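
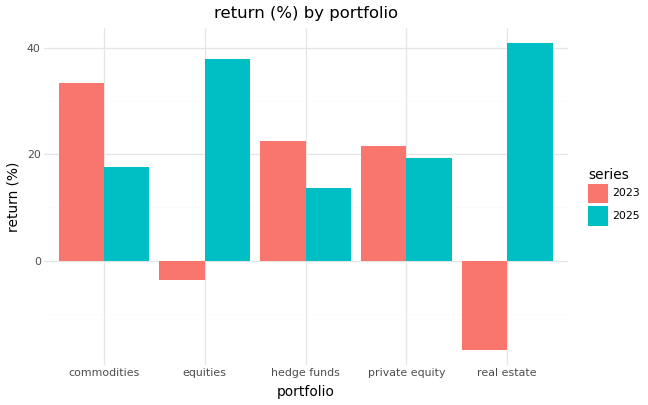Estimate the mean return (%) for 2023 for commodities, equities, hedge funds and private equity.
≈ 18

(35 + -5 + 20 + 20) / 4 ≈ 18.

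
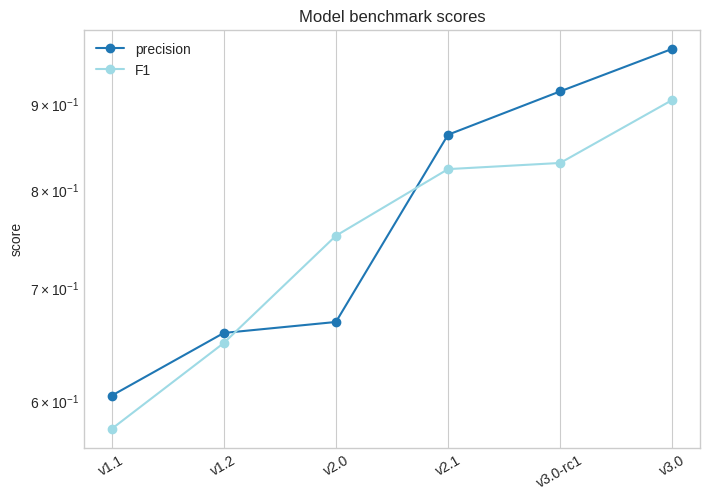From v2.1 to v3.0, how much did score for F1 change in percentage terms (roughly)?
≈ +12.5%

v2.1 ≈ 0.80, v3.0 ≈ 0.90; (0.90 − 0.80) / 0.80 ≈ +12.5%.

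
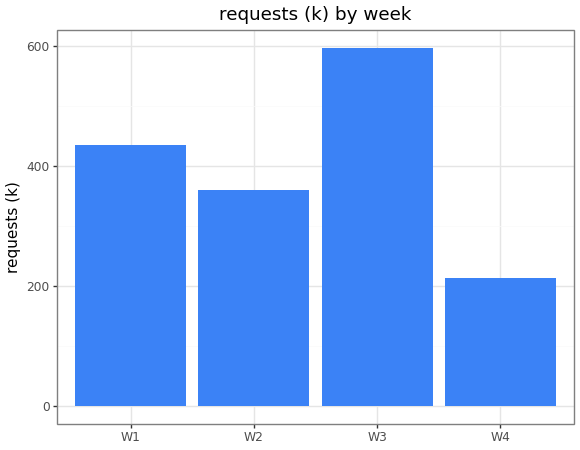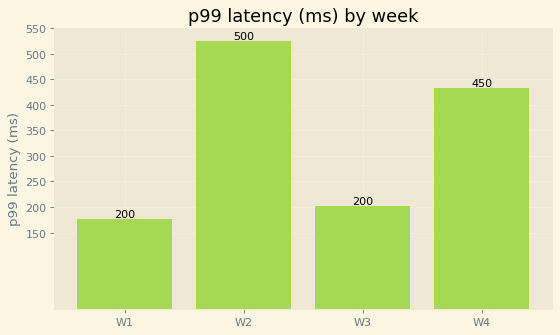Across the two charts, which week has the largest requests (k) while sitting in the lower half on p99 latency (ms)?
Chart 2 median p99 latency (ms) ≈ 300; below-median weeks: W1, W3. Among those, W3 has the highest requests (k) (≈ 600).

W3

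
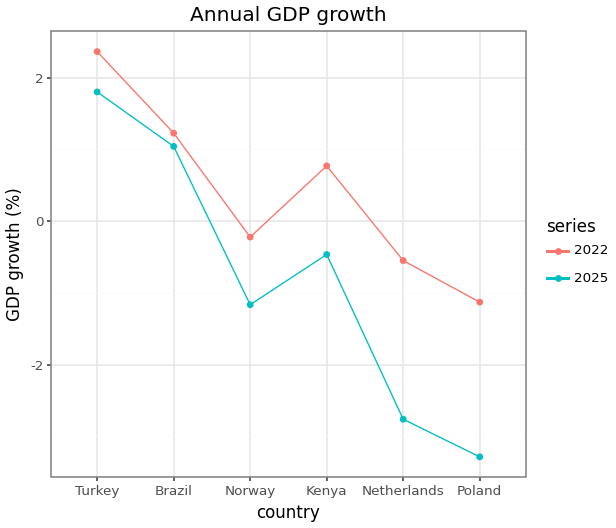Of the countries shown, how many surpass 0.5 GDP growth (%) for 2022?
3

Above 0.5: Turkey, Brazil, Kenya.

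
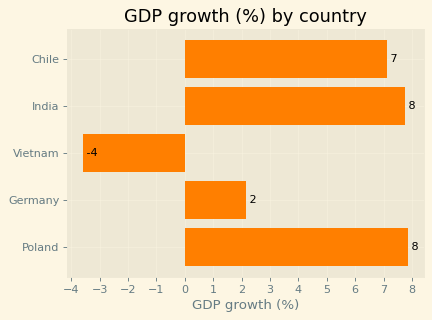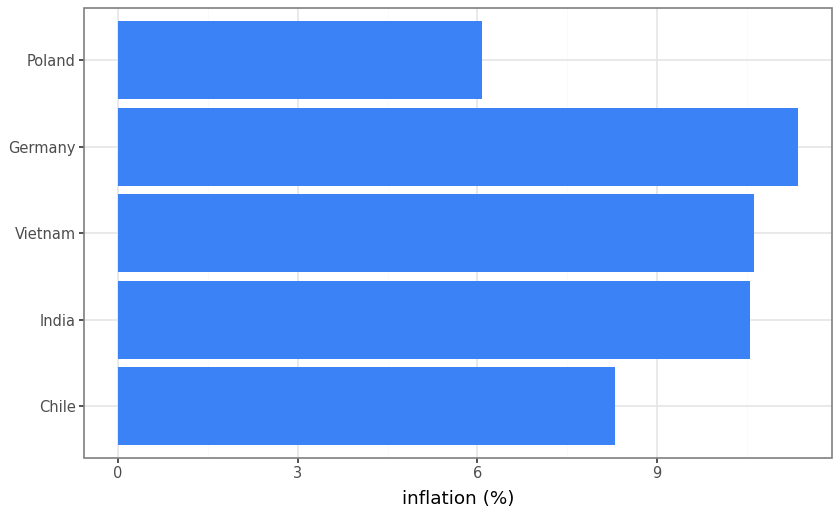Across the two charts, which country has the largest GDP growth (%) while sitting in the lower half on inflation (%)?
Poland

Chart 2 median inflation (%) ≈ 10; below-median countries: Chile, Poland. Among those, Poland has the highest GDP growth (%) (≈ 8).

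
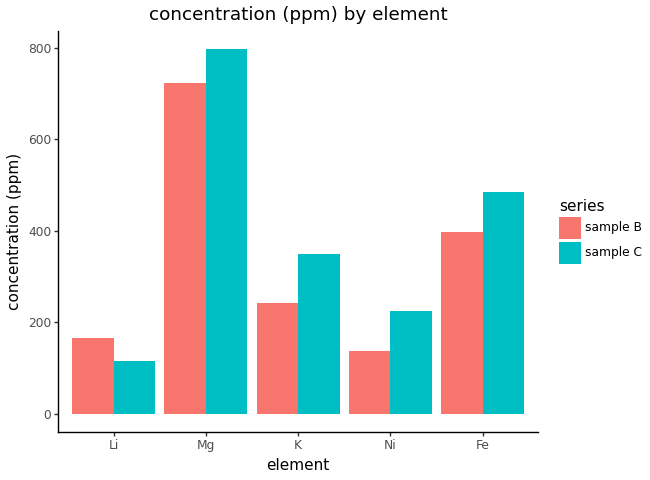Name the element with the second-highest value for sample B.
Top 3 for sample B: Mg ≈ 700, Fe ≈ 400, K ≈ 200.

Fe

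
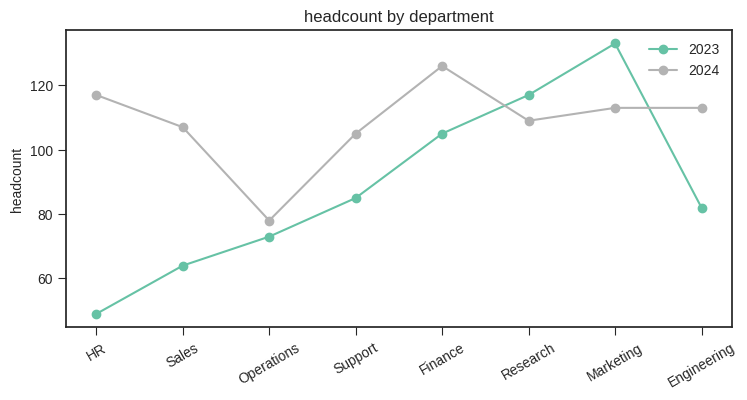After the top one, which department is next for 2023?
Research

Top 3 for 2023: Marketing ≈ 130, Research ≈ 120, Finance ≈ 100.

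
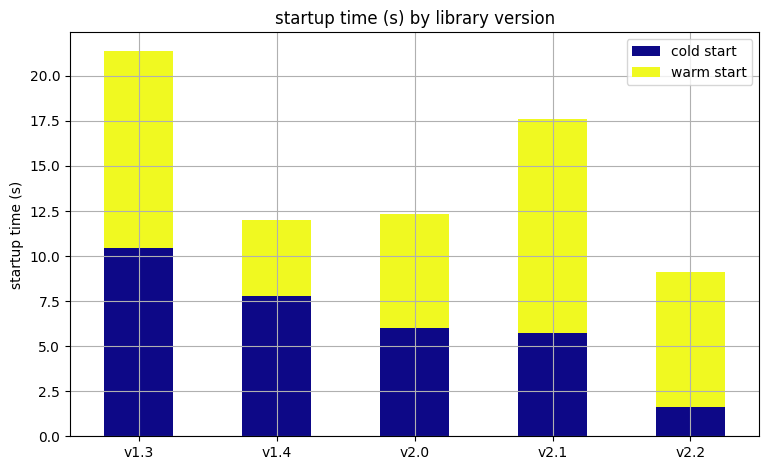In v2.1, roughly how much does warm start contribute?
warm start top ≈ 18, bottom ≈ 6; segment ≈ 12.

≈ 12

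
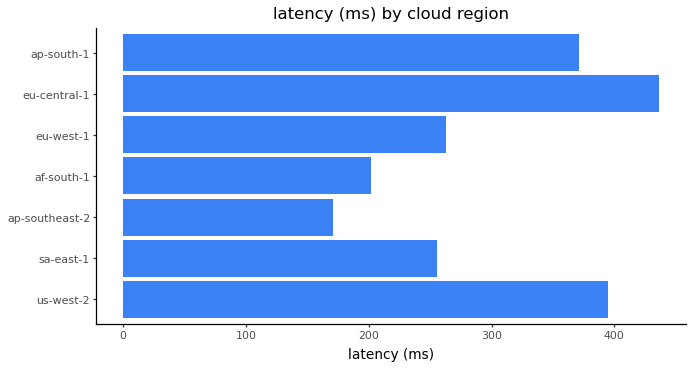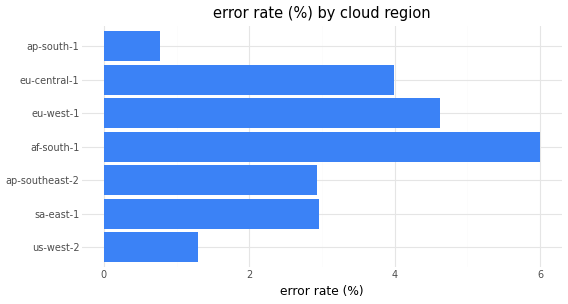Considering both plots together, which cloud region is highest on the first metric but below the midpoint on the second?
us-west-2

Chart 2 median error rate (%) ≈ 3; below-median cloud regions: us-west-2, ap-southeast-2, ap-south-1. Among those, us-west-2 has the highest latency (ms) (≈ 400).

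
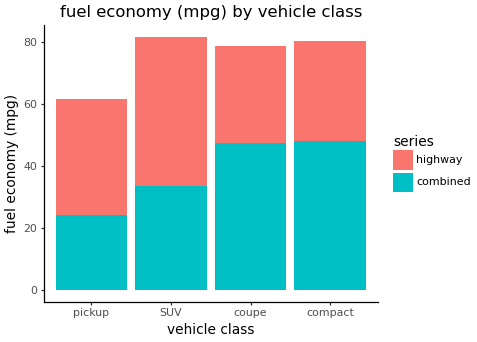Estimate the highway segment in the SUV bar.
highway top ≈ 80, bottom ≈ 30; segment ≈ 50.

≈ 50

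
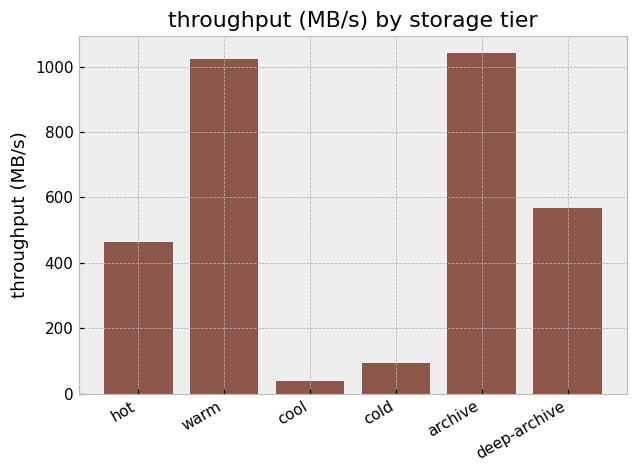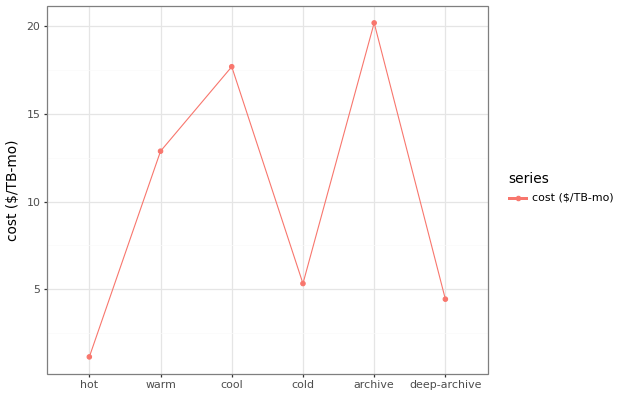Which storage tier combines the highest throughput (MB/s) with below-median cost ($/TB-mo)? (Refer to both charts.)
Chart 2 median cost ($/TB-mo) ≈ 10; below-median storage tiers: hot, cold, deep-archive. Among those, deep-archive has the highest throughput (MB/s) (≈ 600).

deep-archive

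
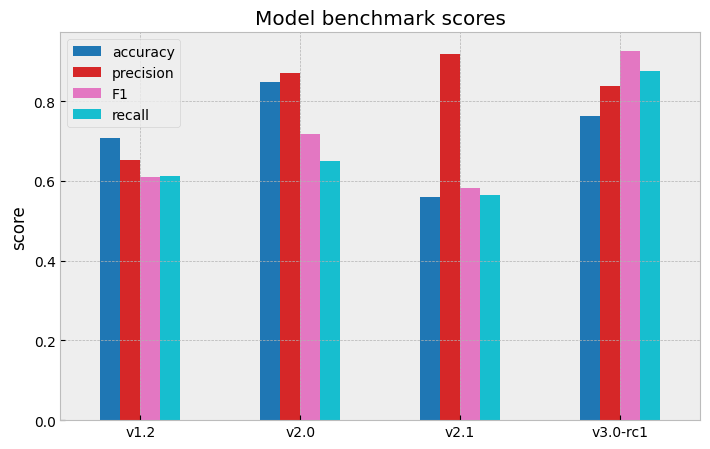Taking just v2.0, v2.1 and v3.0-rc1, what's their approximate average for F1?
≈ 0.73

(0.7 + 0.6 + 0.9) / 3 ≈ 0.73.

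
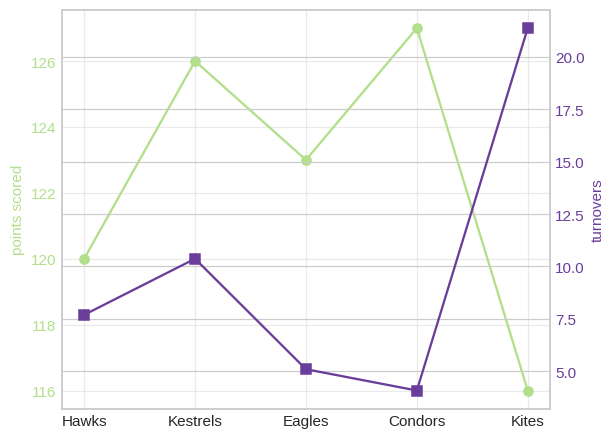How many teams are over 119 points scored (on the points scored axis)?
Above 119: Hawks, Kestrels, Eagles, Condors.

4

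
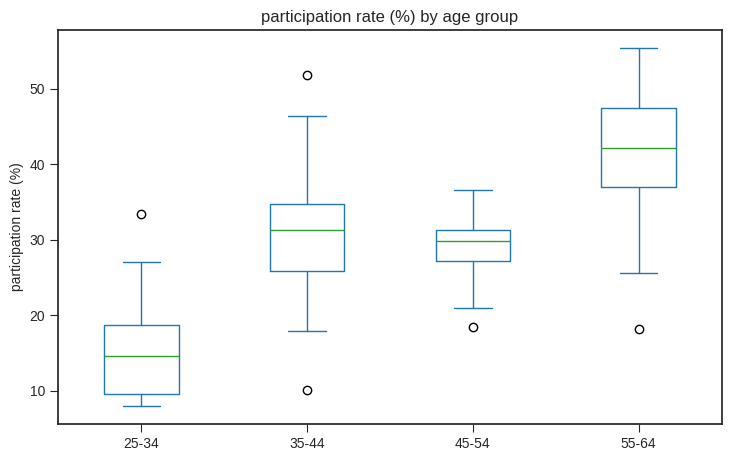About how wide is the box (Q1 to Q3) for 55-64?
≈ 10

Q3 ≈ 45, Q1 ≈ 35; IQR ≈ 10.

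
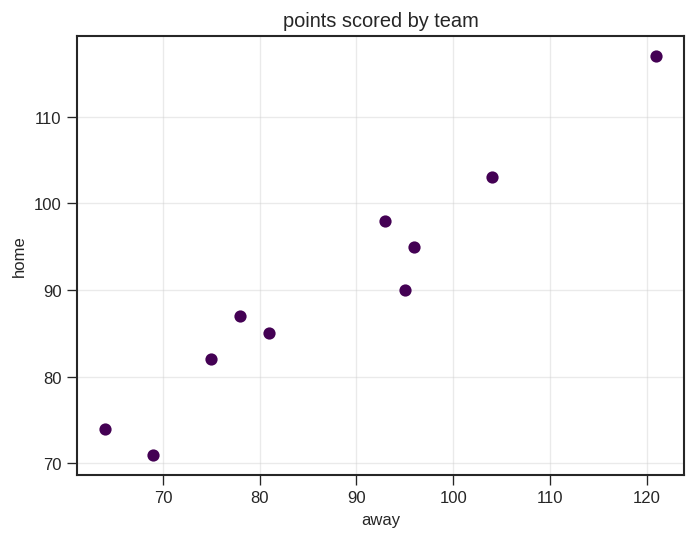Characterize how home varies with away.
Points are positively correlated; strong (|r| ≈ 1.0).

positive, strong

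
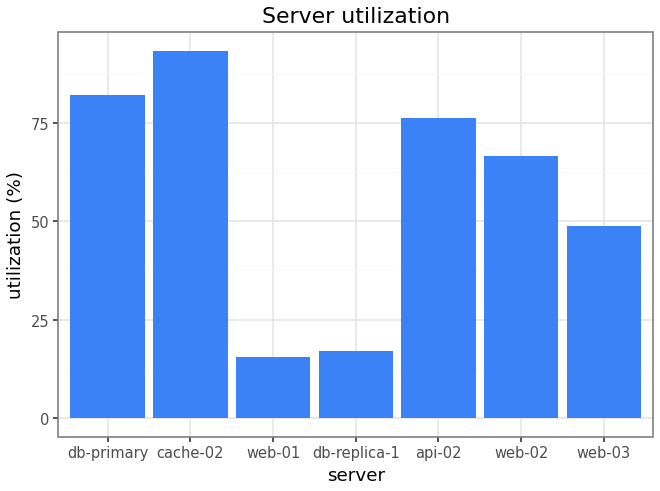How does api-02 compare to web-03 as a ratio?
≈ 1.6×

api-02 ≈ 80, web-03 ≈ 50; 80/50 ≈ 1.6.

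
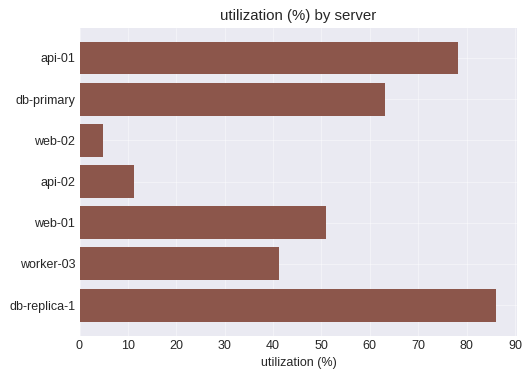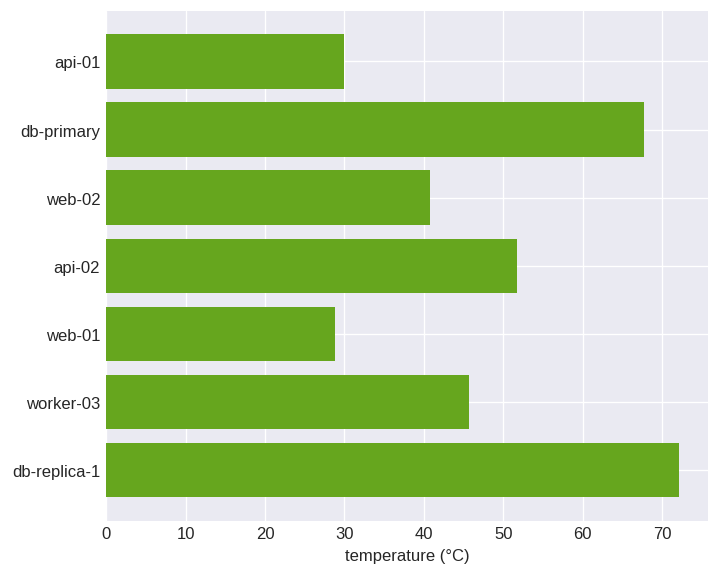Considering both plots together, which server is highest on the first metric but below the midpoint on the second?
Chart 2 median temperature (°C) ≈ 50; below-median servers: api-01, web-02, web-01. Among those, api-01 has the highest utilization (%) (≈ 80).

api-01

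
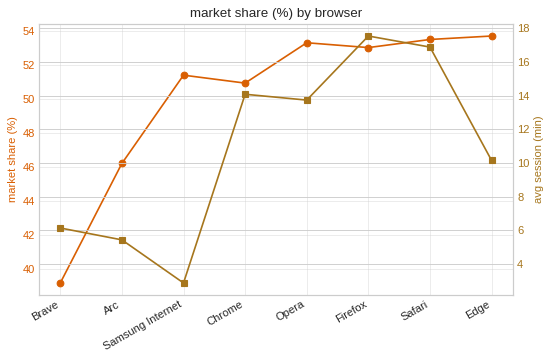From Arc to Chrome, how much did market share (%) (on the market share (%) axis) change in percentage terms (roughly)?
≈ +8.7%

Arc ≈ 46, Chrome ≈ 50; (50 − 46) / 46 ≈ +8.7%.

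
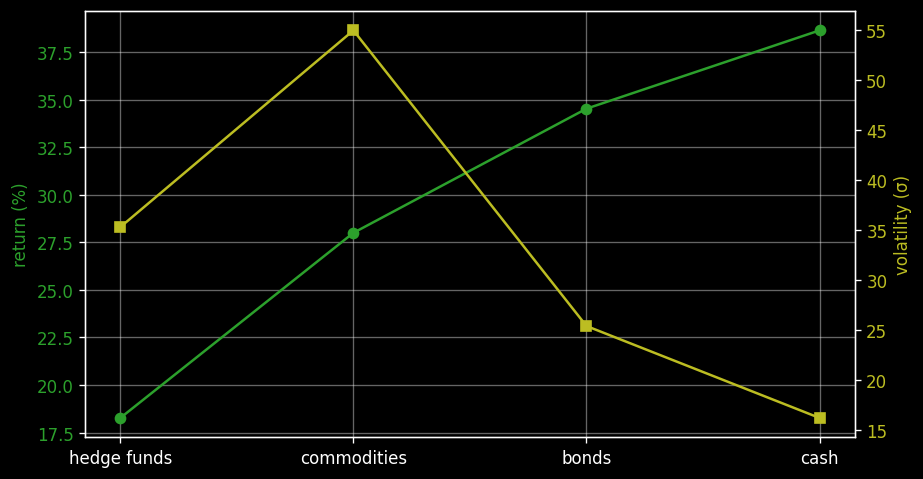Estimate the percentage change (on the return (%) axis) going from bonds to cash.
≈ +11.8%

bonds ≈ 34, cash ≈ 38; (38 − 34) / 34 ≈ +11.8%.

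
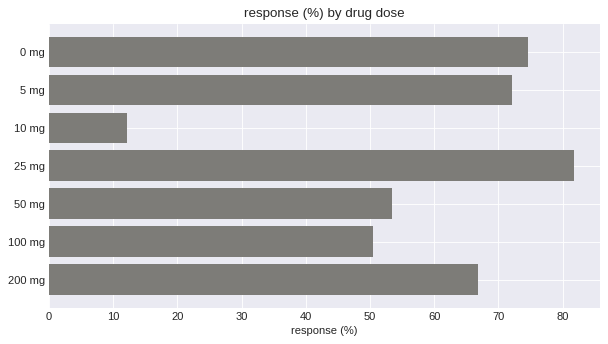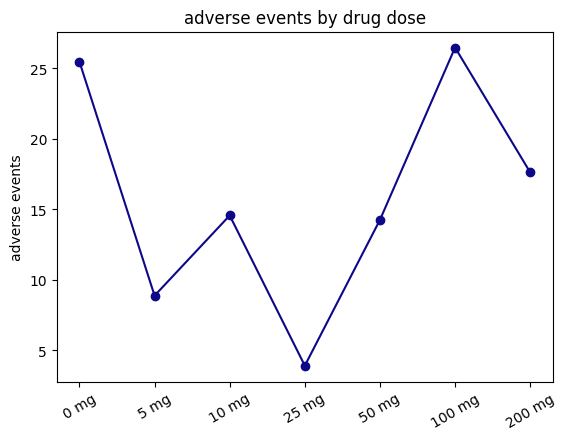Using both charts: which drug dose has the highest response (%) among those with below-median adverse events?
Chart 2 median adverse events ≈ 15; below-median drug doses: 5 mg, 25 mg, 50 mg. Among those, 25 mg has the highest response (%) (≈ 80).

25 mg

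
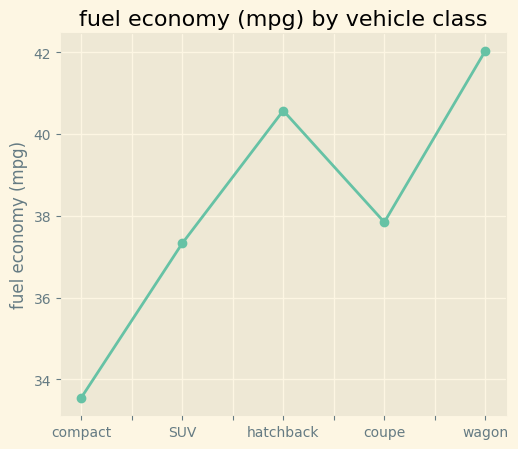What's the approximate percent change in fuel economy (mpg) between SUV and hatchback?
SUV ≈ 37, hatchback ≈ 41; (41 − 37) / 37 ≈ +10.8%.

≈ +10.8%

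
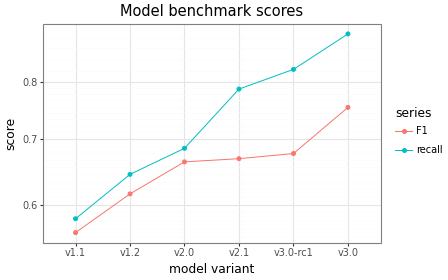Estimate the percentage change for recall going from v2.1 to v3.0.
≈ +12.5%

v2.1 ≈ 0.80, v3.0 ≈ 0.90; (0.90 − 0.80) / 0.80 ≈ +12.5%.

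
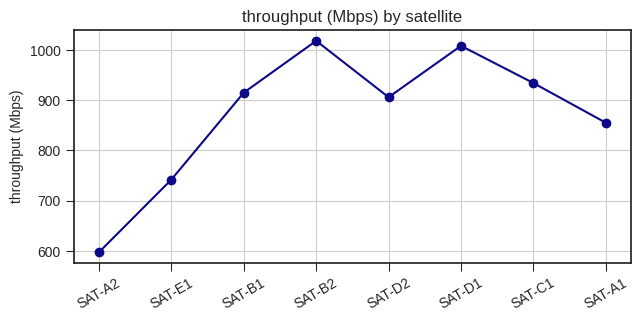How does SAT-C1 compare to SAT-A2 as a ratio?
SAT-C1 ≈ 950, SAT-A2 ≈ 600; 950/600 ≈ 1.58.

≈ 1.58×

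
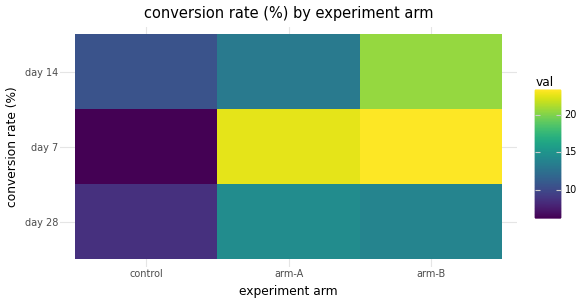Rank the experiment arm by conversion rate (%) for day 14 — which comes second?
arm-A

Top 3 for day 14: arm-B ≈ 20, arm-A ≈ 14, control ≈ 10.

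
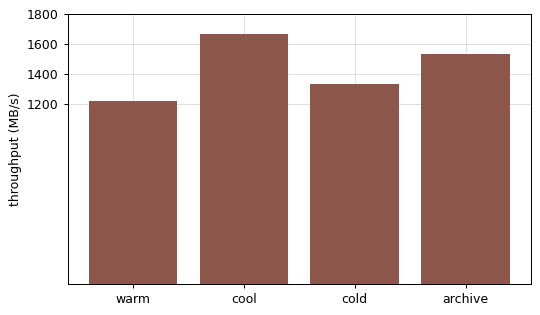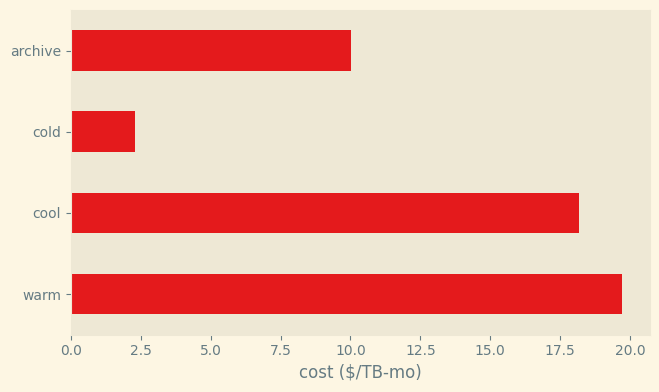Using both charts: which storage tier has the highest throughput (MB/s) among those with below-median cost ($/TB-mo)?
archive

Chart 2 median cost ($/TB-mo) ≈ 14; below-median storage tiers: cold, archive. Among those, archive has the highest throughput (MB/s) (≈ 1600).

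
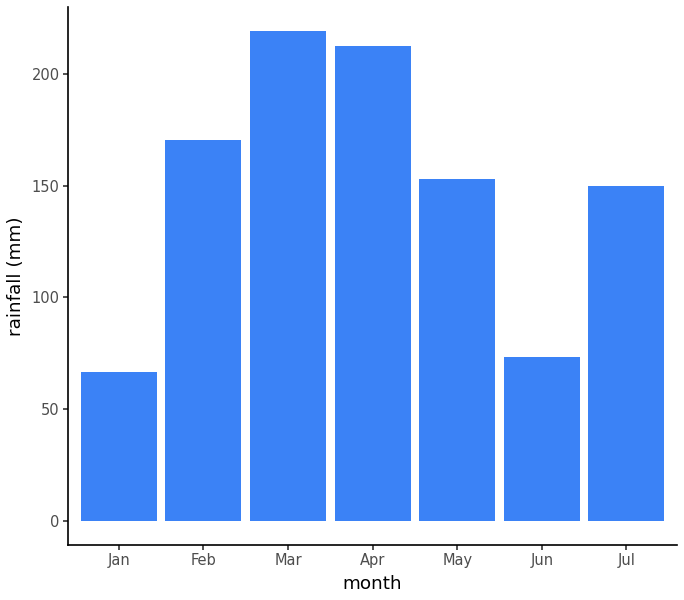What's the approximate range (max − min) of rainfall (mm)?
≈ 160

Max Mar ≈ 220, min Jan ≈ 60; range ≈ 160.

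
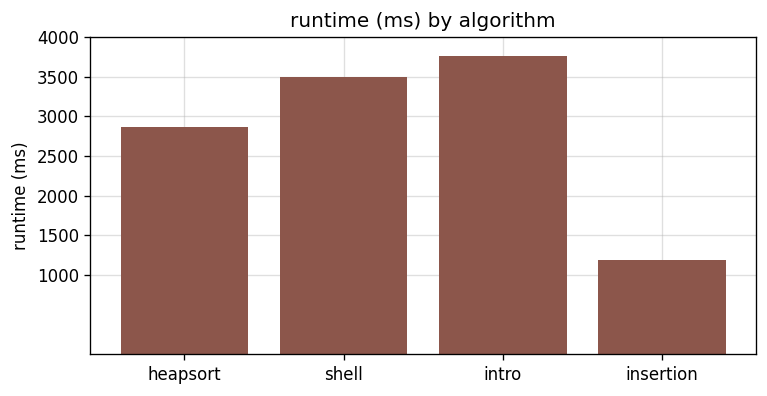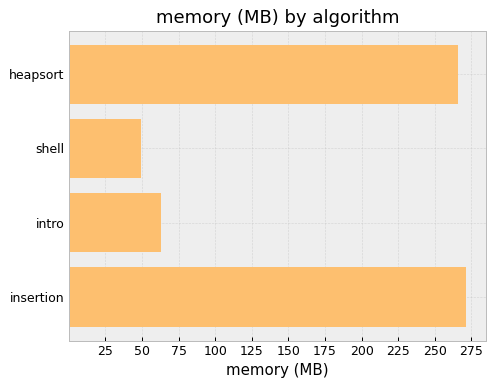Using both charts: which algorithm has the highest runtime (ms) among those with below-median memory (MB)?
Chart 2 median memory (MB) ≈ 175; below-median algorithms: shell, intro. Among those, intro has the highest runtime (ms) (≈ 4000).

intro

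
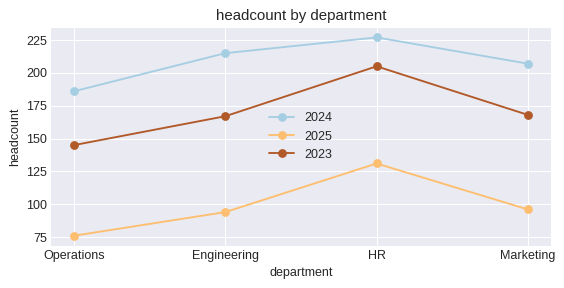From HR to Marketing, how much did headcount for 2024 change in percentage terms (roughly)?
HR ≈ 220, Marketing ≈ 200; (200 − 220) / 220 ≈ -9.1%.

≈ -9.1%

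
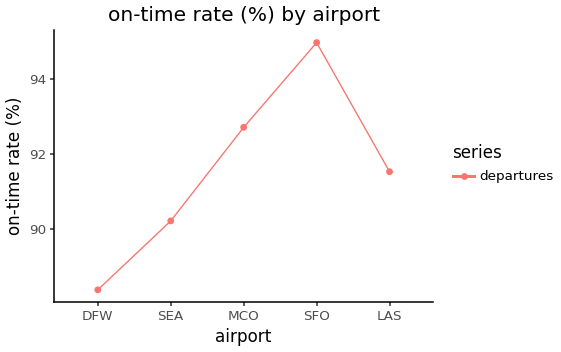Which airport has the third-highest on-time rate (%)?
Top 4: SFO ≈ 95, MCO ≈ 93, LAS ≈ 92, SEA ≈ 90.

LAS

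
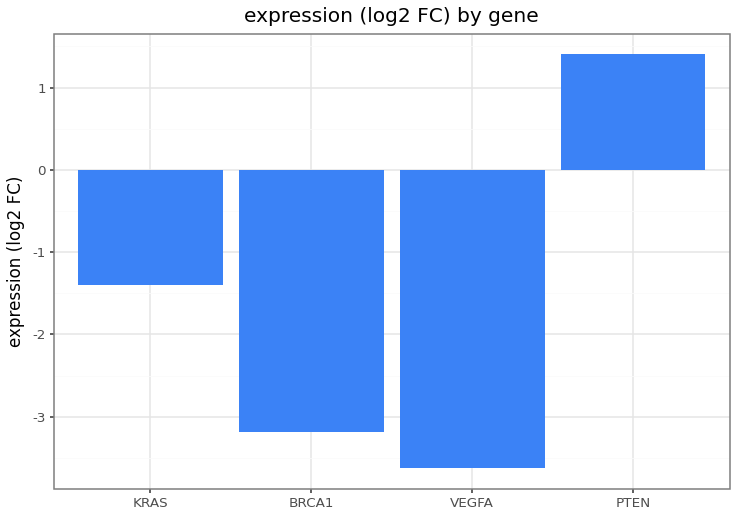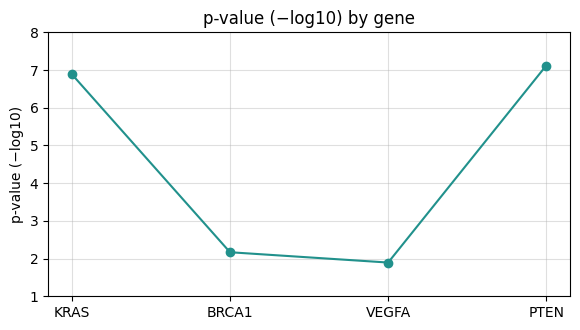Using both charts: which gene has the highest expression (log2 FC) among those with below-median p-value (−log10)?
BRCA1

Chart 2 median p-value (−log10) ≈ 5; below-median genes: BRCA1, VEGFA. Among those, BRCA1 has the highest expression (log2 FC) (≈ -3.2).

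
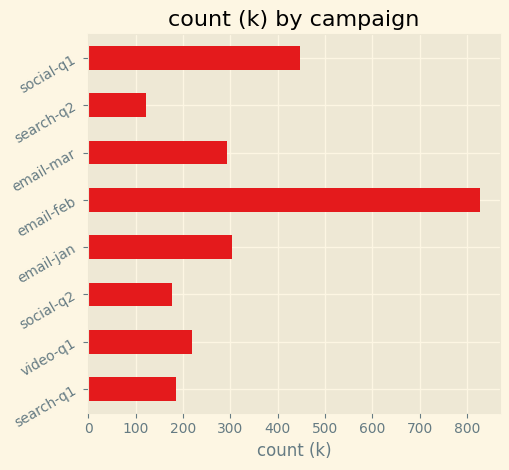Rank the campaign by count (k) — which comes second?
social-q1

Top 3: email-feb ≈ 800, social-q1 ≈ 400, email-jan ≈ 300.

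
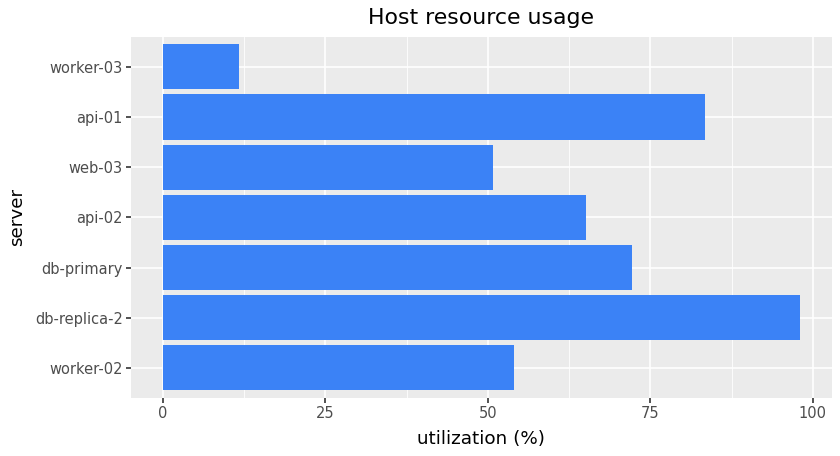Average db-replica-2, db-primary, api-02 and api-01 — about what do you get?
(100 + 70 + 70 + 80) / 4 ≈ 80.

≈ 80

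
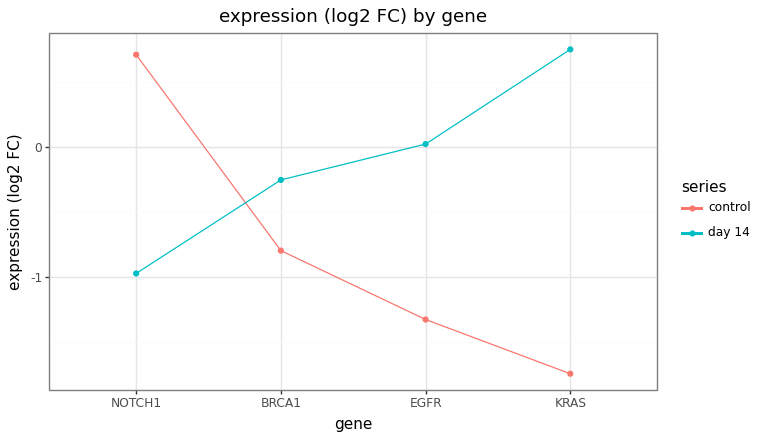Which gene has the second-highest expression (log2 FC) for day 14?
Top 3 for day 14: KRAS ≈ 0.5, EGFR ≈ 0.0, BRCA1 ≈ -0.5.

EGFR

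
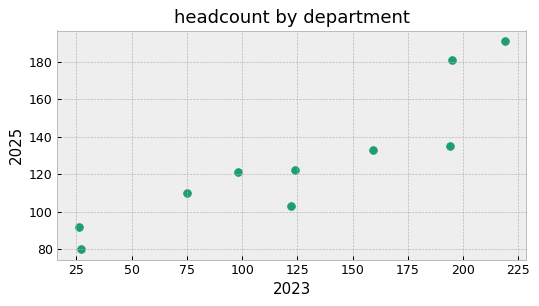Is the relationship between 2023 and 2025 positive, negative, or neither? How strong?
positive, strong

Points are positively correlated; strong (|r| ≈ 0.9).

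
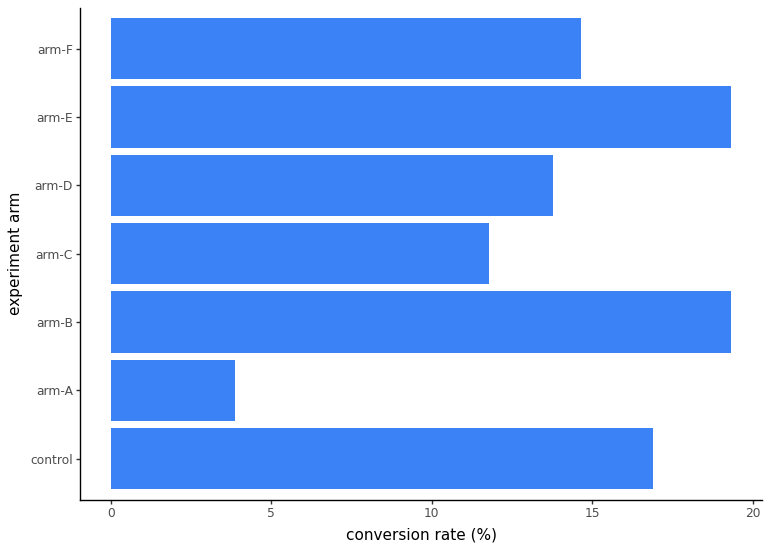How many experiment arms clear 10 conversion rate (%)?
6

Above 10: control, arm-B, arm-C, arm-D, arm-E, arm-F.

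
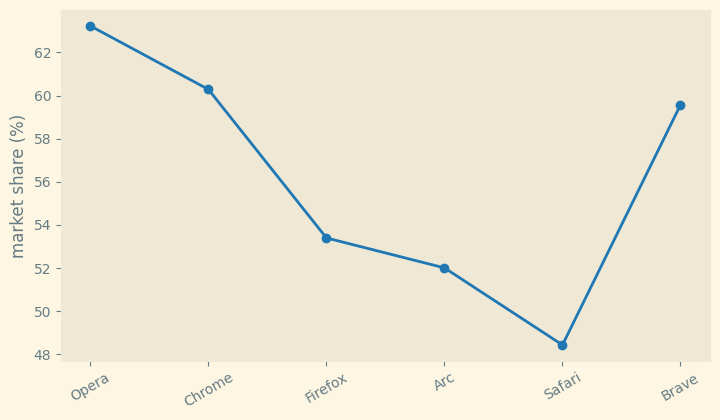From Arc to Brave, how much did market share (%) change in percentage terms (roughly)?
Arc ≈ 52, Brave ≈ 60; (60 − 52) / 52 ≈ +15.4%.

≈ +15.4%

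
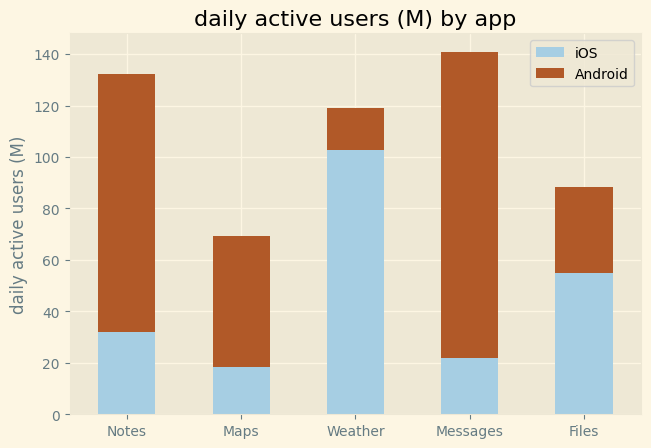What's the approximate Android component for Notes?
≈ 100

Android top ≈ 140, bottom ≈ 40; segment ≈ 100.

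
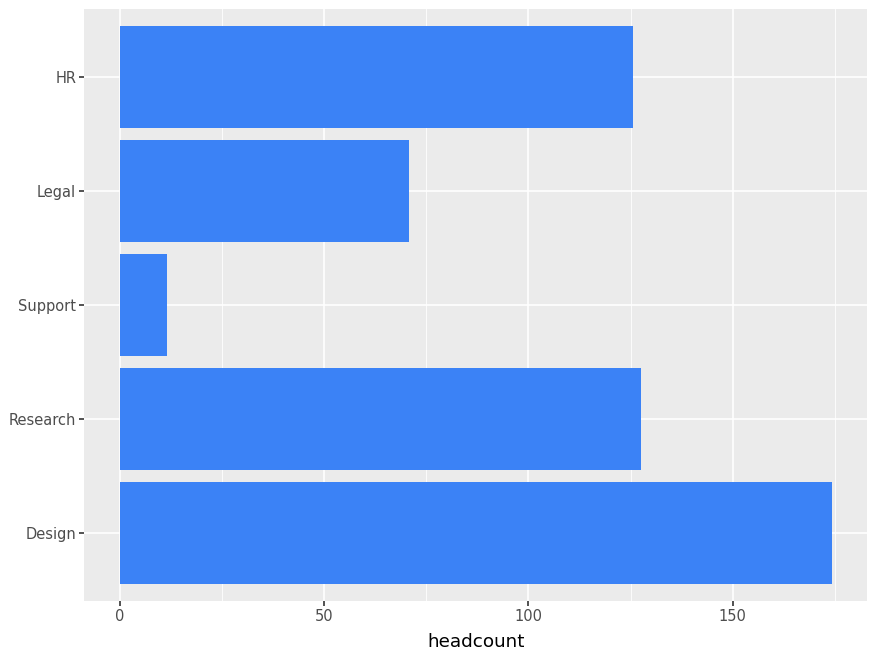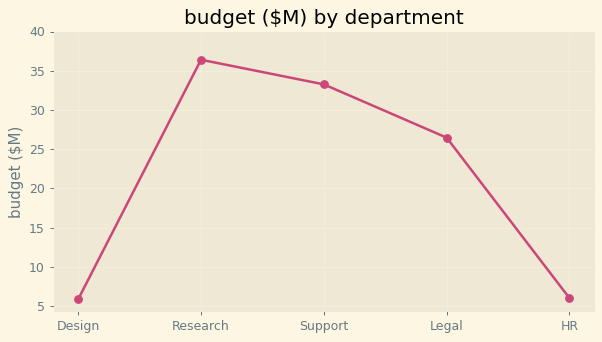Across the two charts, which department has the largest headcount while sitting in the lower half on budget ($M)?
Chart 2 median budget ($M) ≈ 25; below-median departments: Design, HR. Among those, Design has the highest headcount (≈ 180).

Design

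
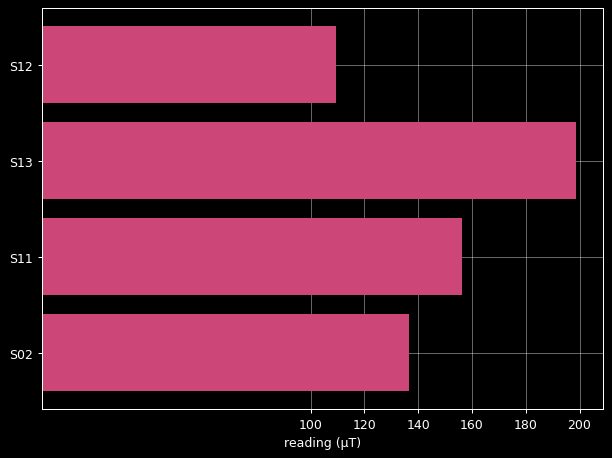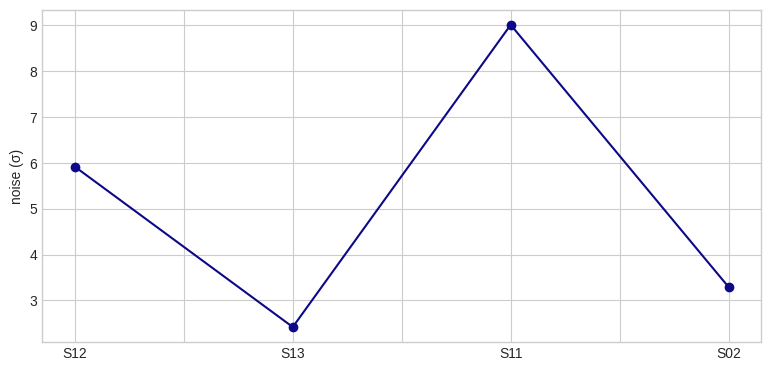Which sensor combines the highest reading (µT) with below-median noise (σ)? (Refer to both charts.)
S13

Chart 2 median noise (σ) ≈ 5; below-median sensors: S13, S02. Among those, S13 has the highest reading (µT) (≈ 200).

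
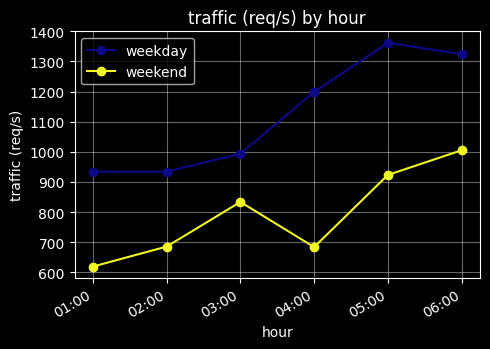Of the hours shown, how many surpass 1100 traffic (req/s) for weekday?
Above 1100: 04:00, 05:00, 06:00.

3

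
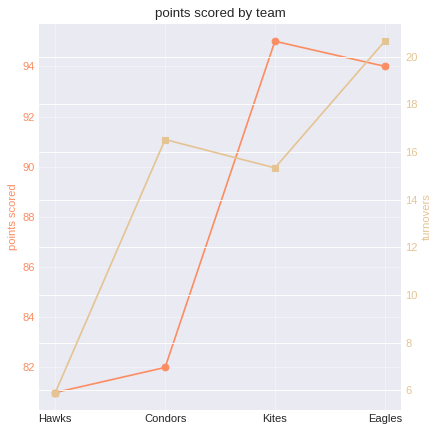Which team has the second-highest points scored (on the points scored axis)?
Top 3 (on the points scored axis): Kites ≈ 96, Eagles ≈ 94, Condors ≈ 82.

Eagles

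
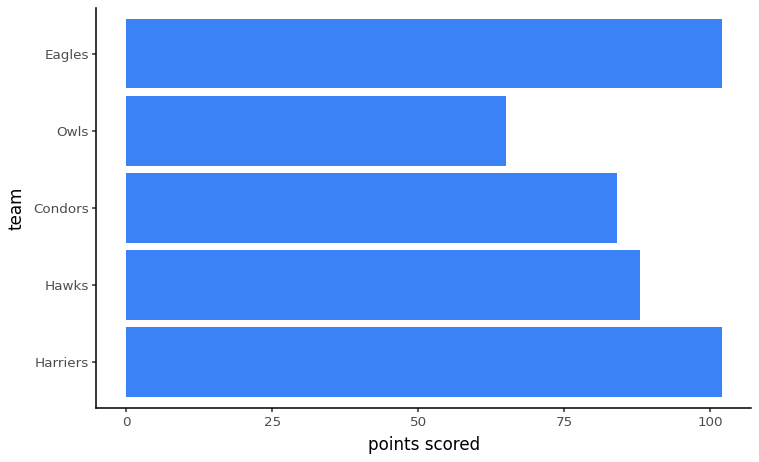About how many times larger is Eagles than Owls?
≈ 1.67×

Eagles ≈ 100, Owls ≈ 60; 100/60 ≈ 1.67.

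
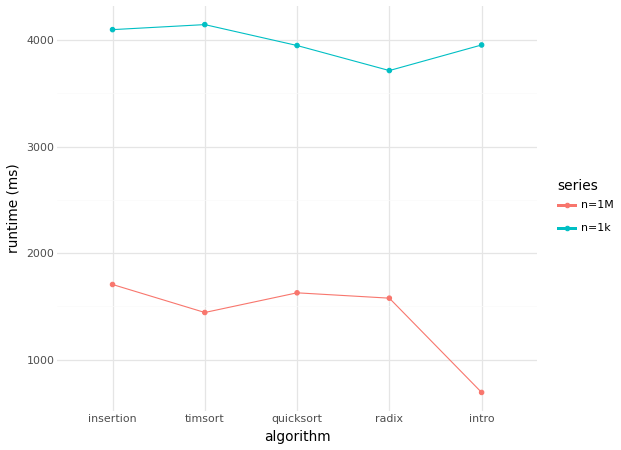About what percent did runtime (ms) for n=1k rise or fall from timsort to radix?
≈ -12.5%

timsort ≈ 4000, radix ≈ 3500; (3500 − 4000) / 4000 ≈ -12.5%.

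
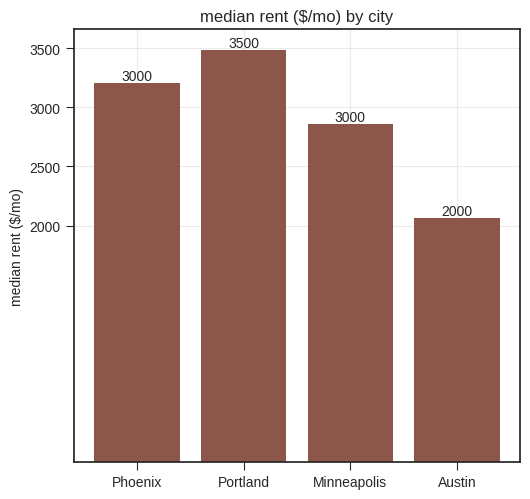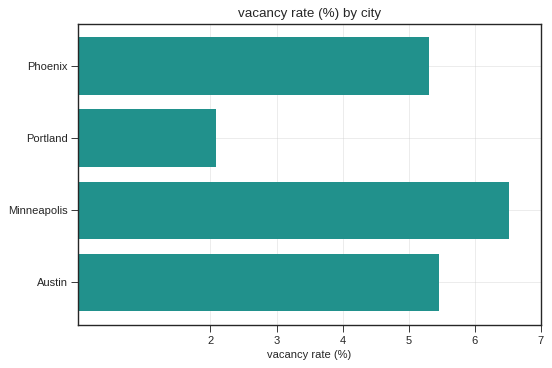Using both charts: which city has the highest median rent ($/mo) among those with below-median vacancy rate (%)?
Portland

Chart 2 median vacancy rate (%) ≈ 5; below-median cities: Phoenix, Portland. Among those, Portland has the highest median rent ($/mo) (≈ 3500).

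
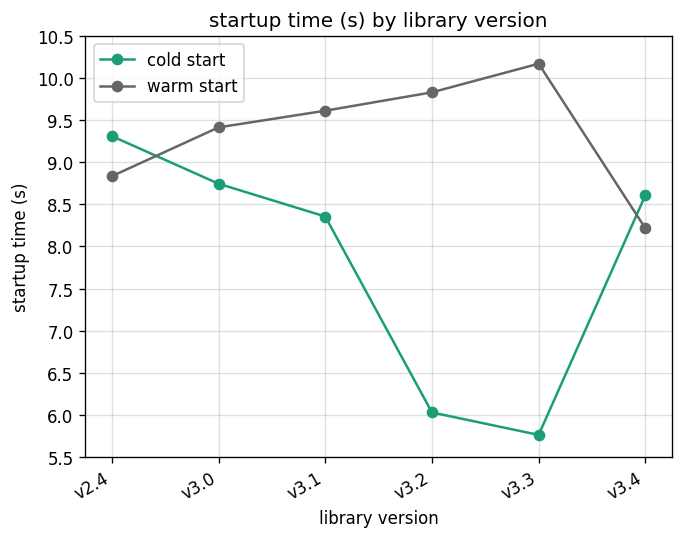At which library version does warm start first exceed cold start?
v2.4: warm start ≈ 9.0 vs cold start ≈ 9.5 (not yet); v3.0: warm start ≈ 9.5 vs cold start ≈ 8.5 (first crossover).

v3.0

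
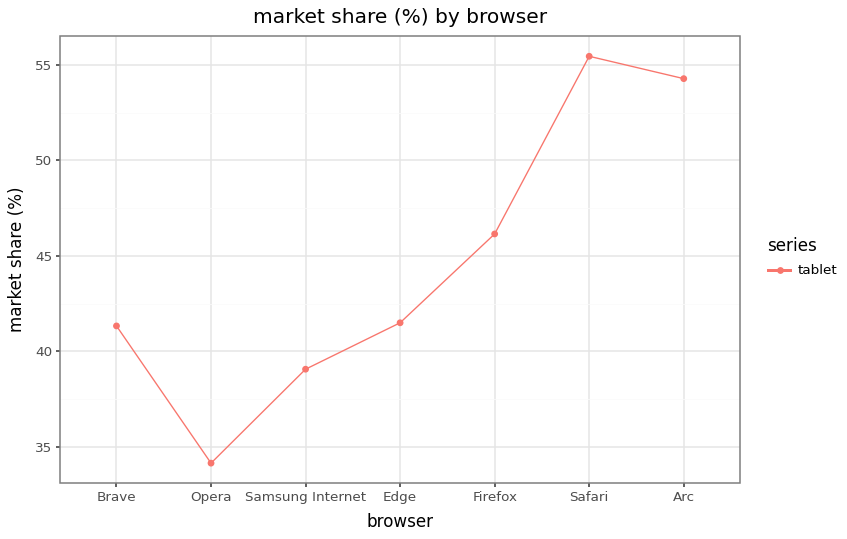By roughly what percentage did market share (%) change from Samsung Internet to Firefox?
Samsung Internet ≈ 40, Firefox ≈ 46; (46 − 40) / 40 ≈ +15%.

≈ +15%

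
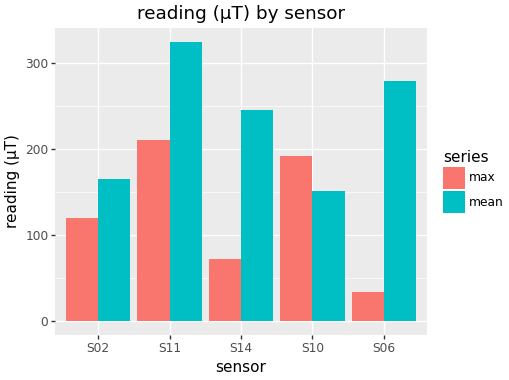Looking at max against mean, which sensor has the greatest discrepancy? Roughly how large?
S06, ≈ 250 µT

S06: max ≈ 50, mean ≈ 300 → gap ≈ 250. Next-largest (S14) is only ≈ 200.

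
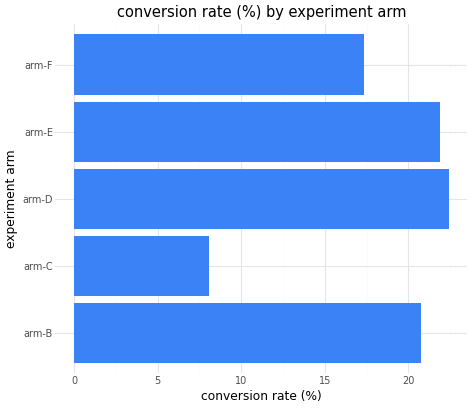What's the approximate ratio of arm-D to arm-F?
≈ 1.22×

arm-D ≈ 22, arm-F ≈ 18; 22/18 ≈ 1.22.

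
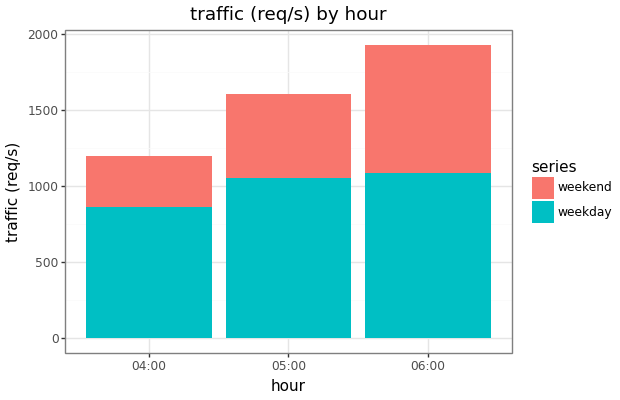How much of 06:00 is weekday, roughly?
≈ 1000

weekday top ≈ 1000, bottom ≈ 0; segment ≈ 1000.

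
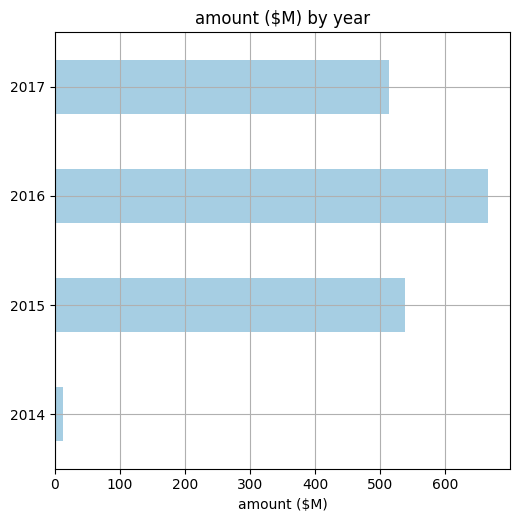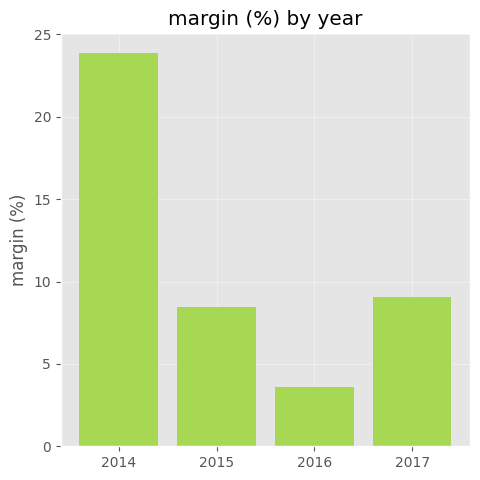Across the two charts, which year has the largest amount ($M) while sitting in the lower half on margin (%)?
Chart 2 median margin (%) ≈ 10; below-median years: 2015, 2016. Among those, 2016 has the highest amount ($M) (≈ 700).

2016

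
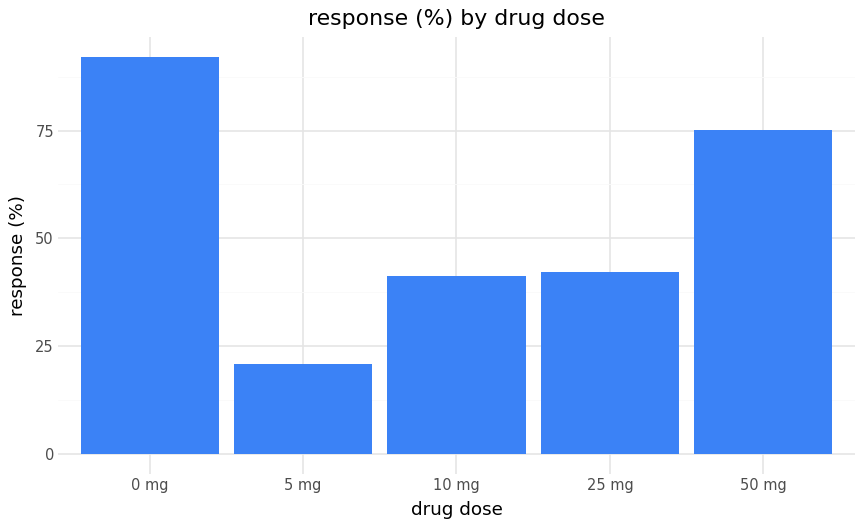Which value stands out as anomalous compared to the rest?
0 mg ≈ 90; the rest sit between ≈ 20 and ≈ 80.

0 mg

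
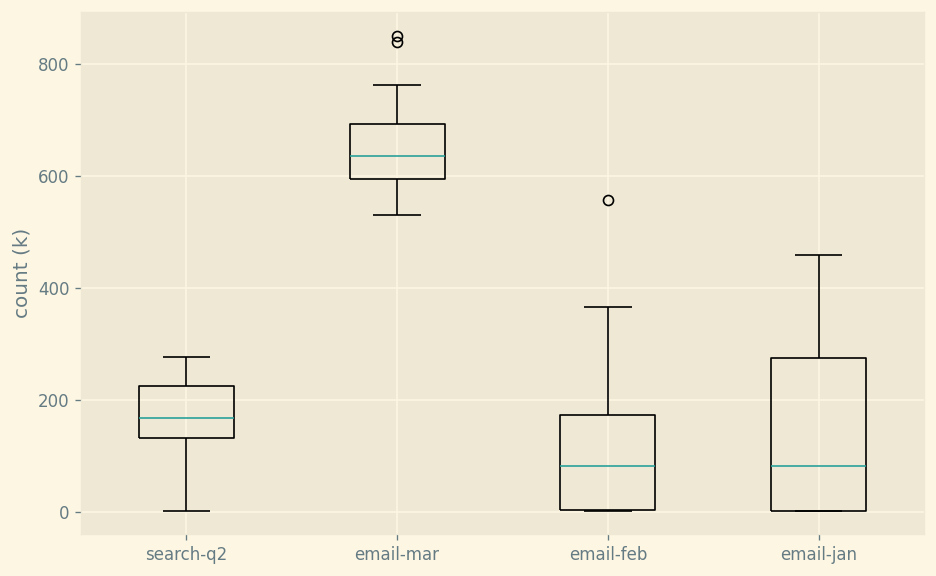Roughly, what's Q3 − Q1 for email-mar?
≈ 100

Q3 ≈ 700, Q1 ≈ 600; IQR ≈ 100.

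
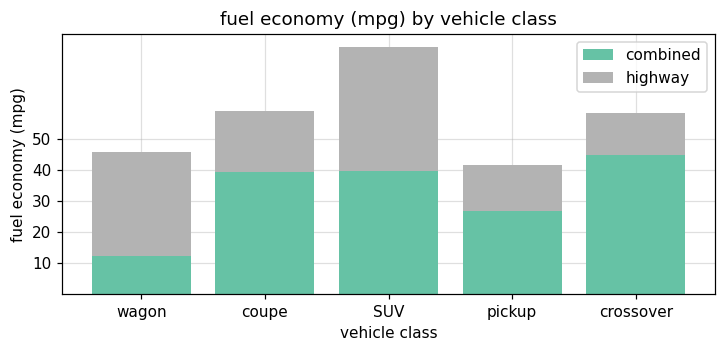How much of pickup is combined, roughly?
≈ 30

combined top ≈ 30, bottom ≈ 0; segment ≈ 30.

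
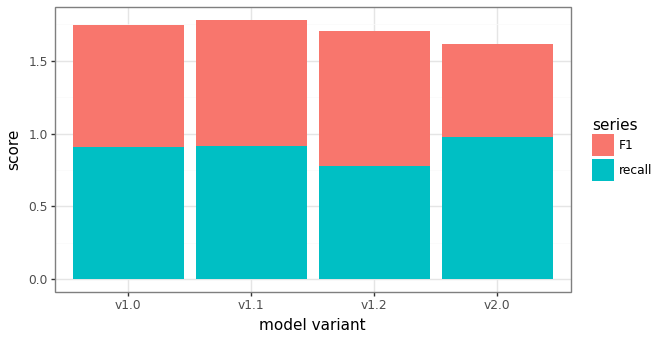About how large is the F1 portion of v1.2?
≈ 1.0

F1 top ≈ 1.8, bottom ≈ 0.8; segment ≈ 1.0.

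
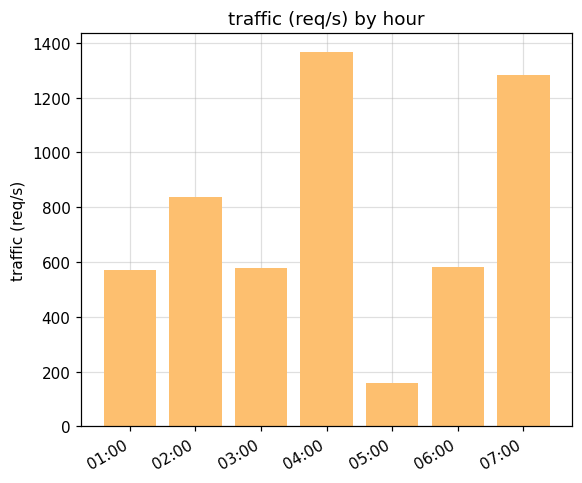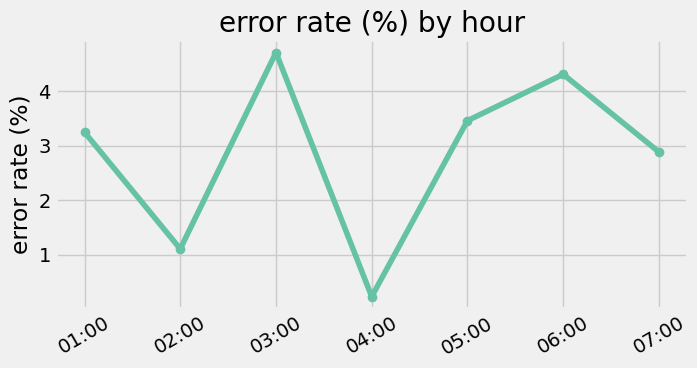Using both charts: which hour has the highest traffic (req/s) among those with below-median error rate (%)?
04:00

Chart 2 median error rate (%) ≈ 3; below-median hours: 02:00, 04:00, 07:00. Among those, 04:00 has the highest traffic (req/s) (≈ 1400).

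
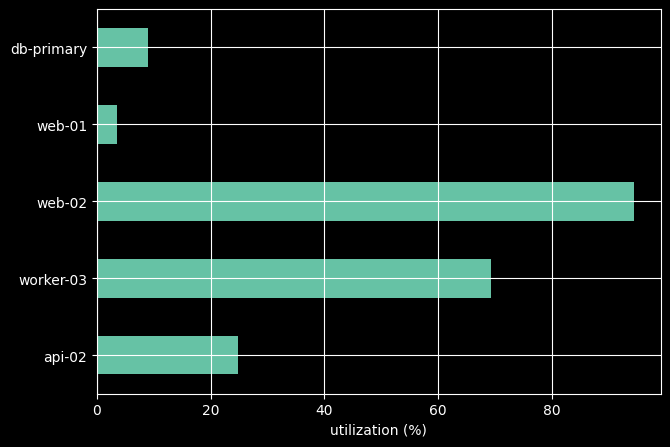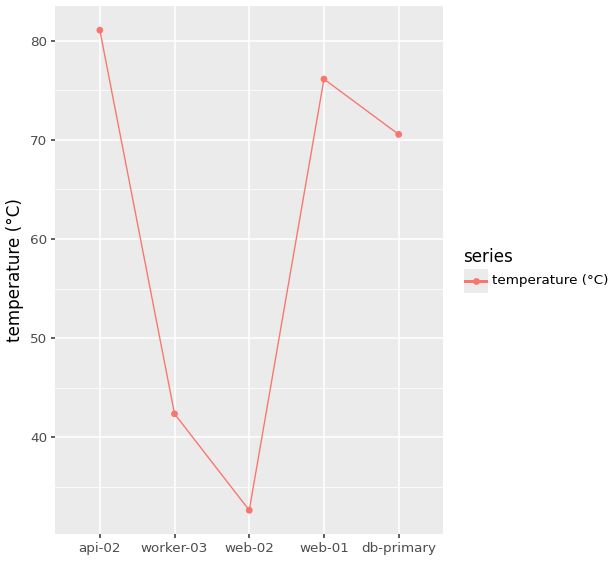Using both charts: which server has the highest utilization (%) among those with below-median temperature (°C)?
web-02

Chart 2 median temperature (°C) ≈ 70; below-median servers: worker-03, web-02. Among those, web-02 has the highest utilization (%) (≈ 90).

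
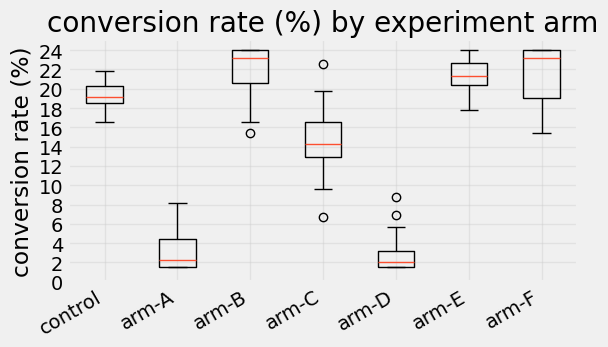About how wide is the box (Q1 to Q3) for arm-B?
≈ 4

Q3 ≈ 24, Q1 ≈ 20; IQR ≈ 4.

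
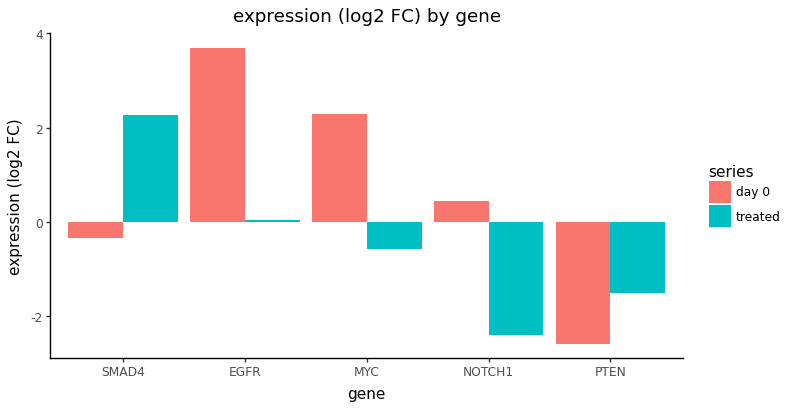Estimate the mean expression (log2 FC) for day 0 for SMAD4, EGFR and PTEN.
(0 + 4 + -3) / 3 ≈ 0.

≈ 0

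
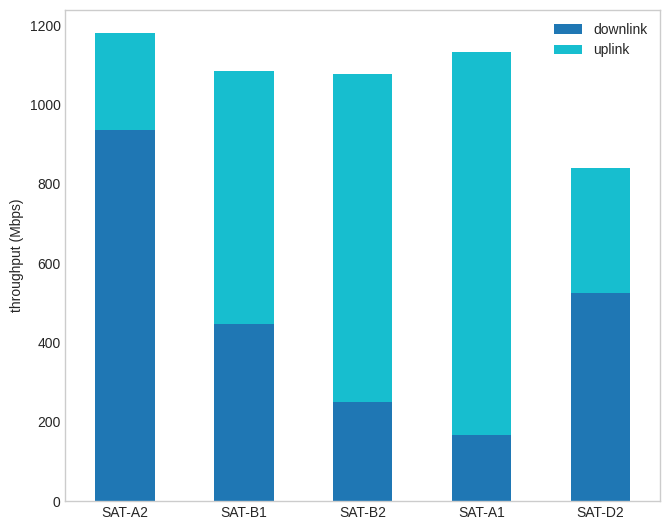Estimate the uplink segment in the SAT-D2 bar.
uplink top ≈ 800, bottom ≈ 500; segment ≈ 300.

≈ 300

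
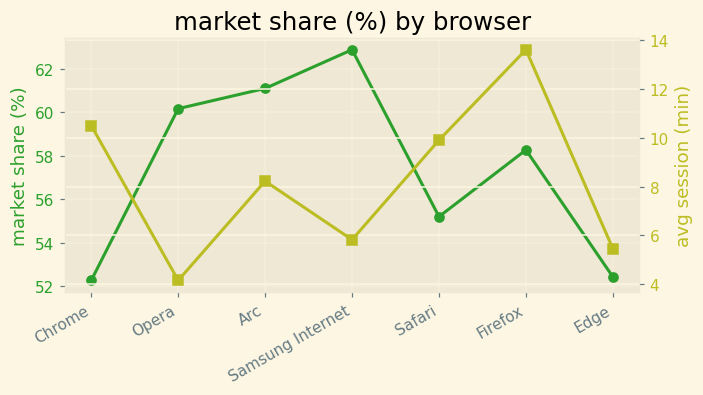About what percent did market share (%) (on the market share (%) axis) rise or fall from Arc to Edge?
≈ -14.8%

Arc ≈ 61, Edge ≈ 52; (52 − 61) / 61 ≈ -14.8%.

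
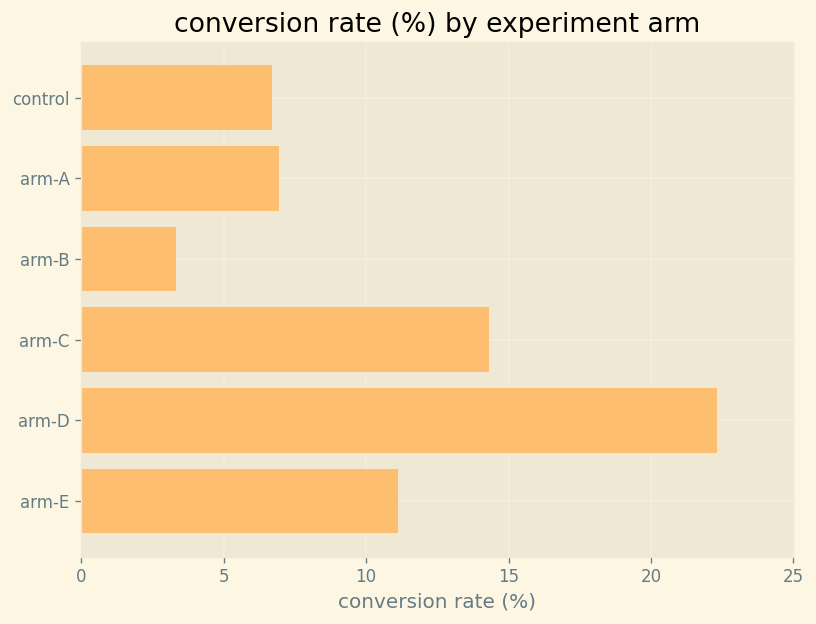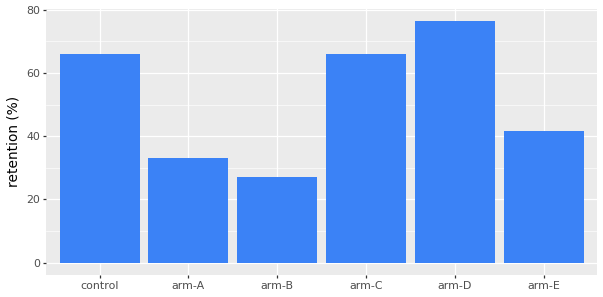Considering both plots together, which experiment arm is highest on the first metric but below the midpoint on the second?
arm-E

Chart 2 median retention (%) ≈ 50; below-median experiment arms: arm-A, arm-B, arm-E. Among those, arm-E has the highest conversion rate (%) (≈ 10).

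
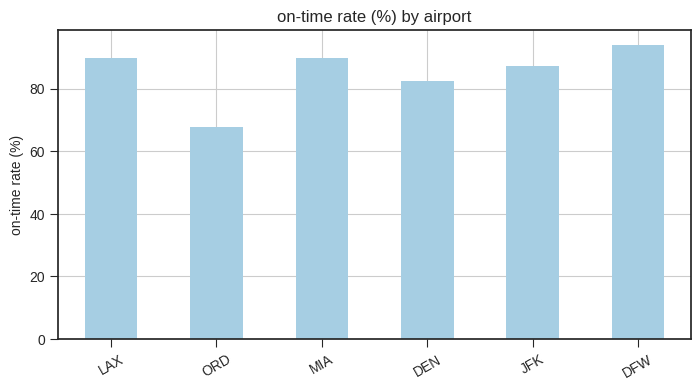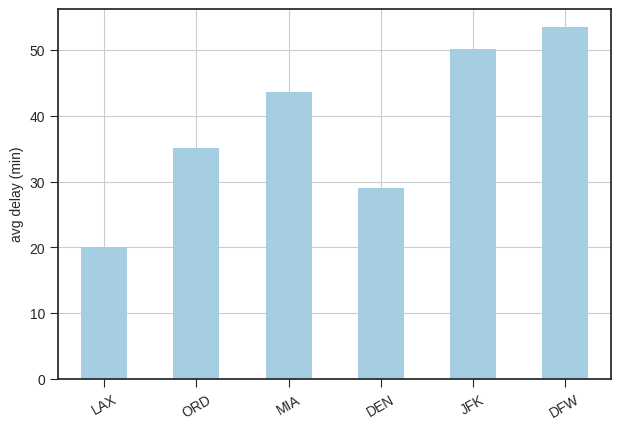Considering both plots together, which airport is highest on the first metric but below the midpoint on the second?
Chart 2 median avg delay (min) ≈ 40; below-median airports: LAX, ORD, DEN. Among those, LAX has the highest on-time rate (%) (≈ 90).

LAX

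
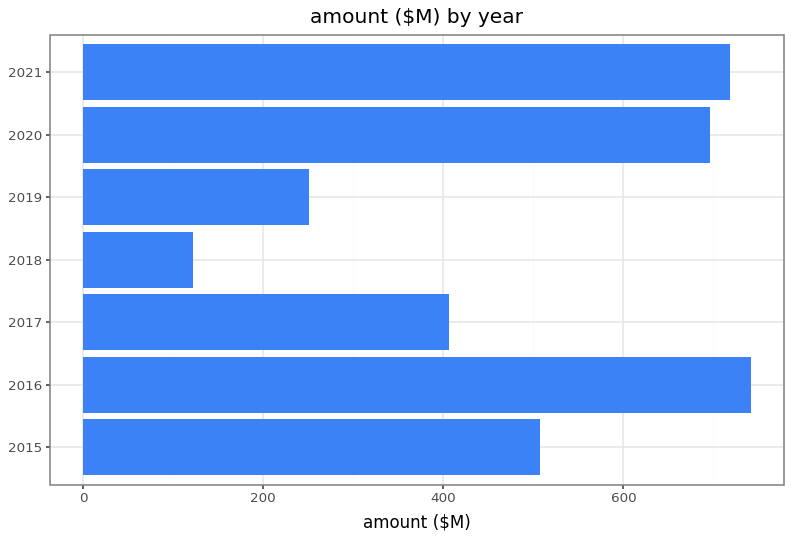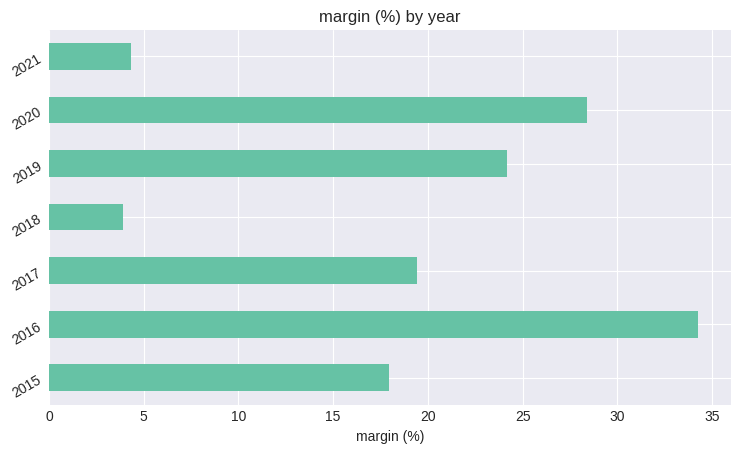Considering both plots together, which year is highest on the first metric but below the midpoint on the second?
2021

Chart 2 median margin (%) ≈ 20; below-median years: 2015, 2018, 2021. Among those, 2021 has the highest amount ($M) (≈ 700).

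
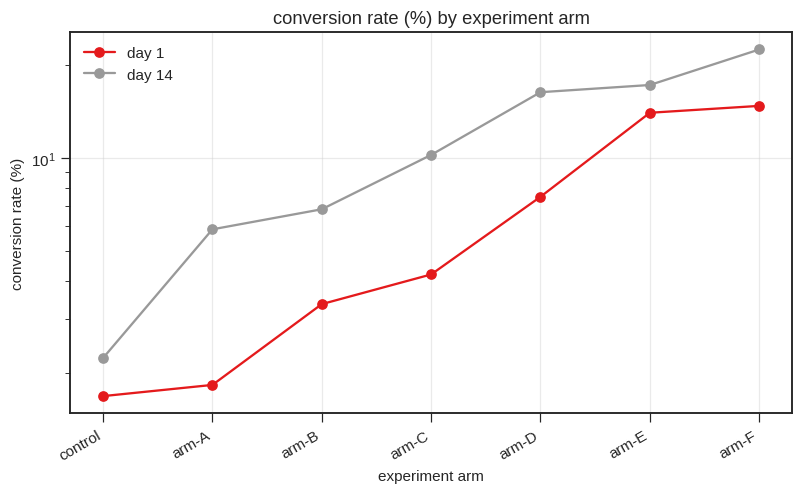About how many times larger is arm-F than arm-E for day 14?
arm-F ≈ 22, arm-E ≈ 18; 22/18 ≈ 1.22.

≈ 1.22×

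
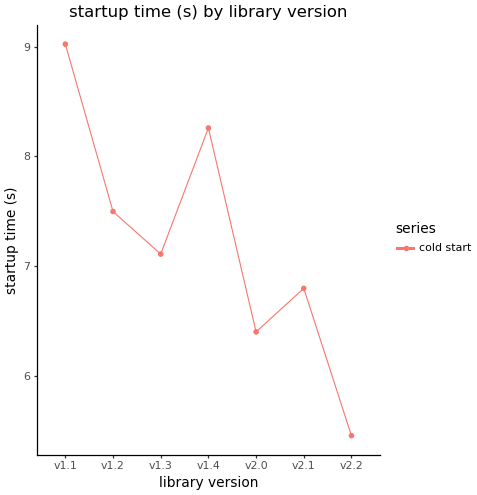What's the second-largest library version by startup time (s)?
Top 3: v1.1 ≈ 9.0, v1.4 ≈ 8.5, v1.2 ≈ 7.5.

v1.4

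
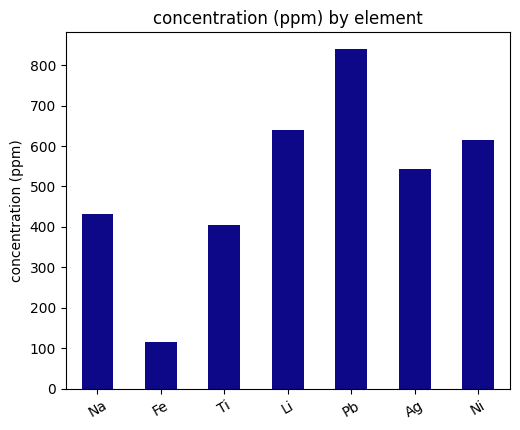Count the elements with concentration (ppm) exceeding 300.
6

Above 300: Na, Ti, Li, Pb, Ag, Ni.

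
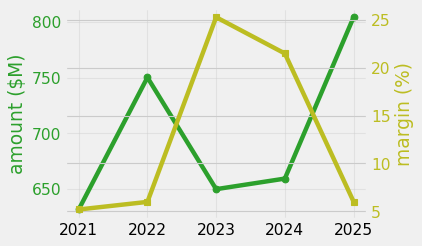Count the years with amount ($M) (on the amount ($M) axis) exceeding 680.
2

Above 680: 2022, 2025.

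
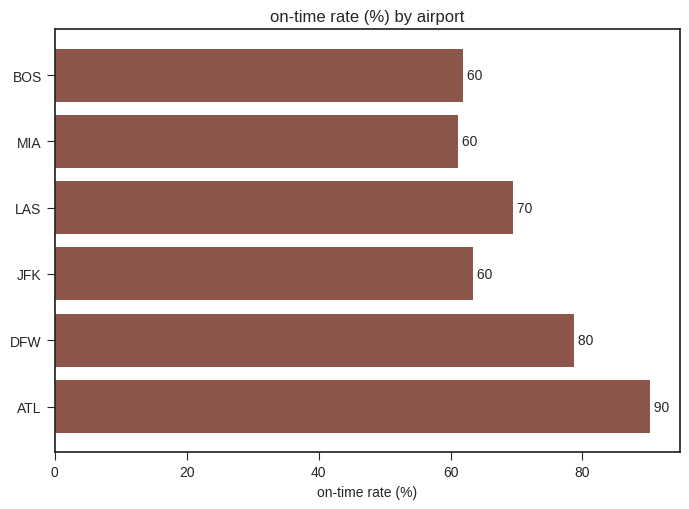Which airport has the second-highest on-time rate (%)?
Top 3: ATL ≈ 90, DFW ≈ 80, LAS ≈ 70.

DFW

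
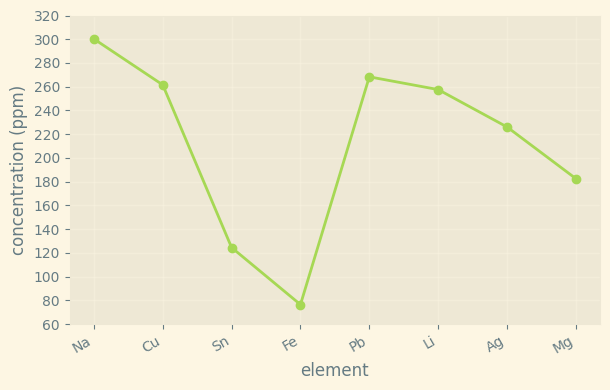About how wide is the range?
Max Na ≈ 300, min Fe ≈ 80; range ≈ 220.

≈ 220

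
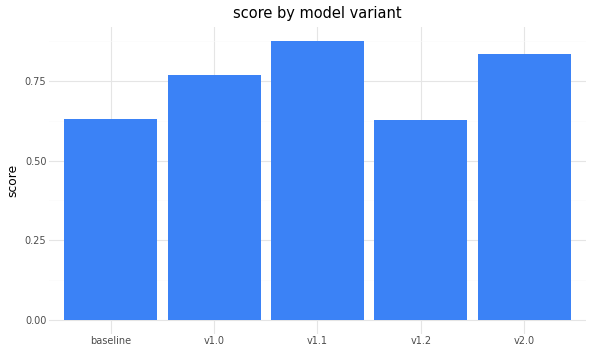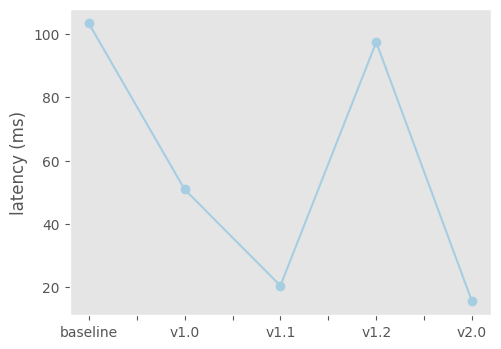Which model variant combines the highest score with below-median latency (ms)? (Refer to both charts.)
v1.1

Chart 2 median latency (ms) ≈ 50; below-median model variants: v1.1, v2.0. Among those, v1.1 has the highest score (≈ 0.9).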